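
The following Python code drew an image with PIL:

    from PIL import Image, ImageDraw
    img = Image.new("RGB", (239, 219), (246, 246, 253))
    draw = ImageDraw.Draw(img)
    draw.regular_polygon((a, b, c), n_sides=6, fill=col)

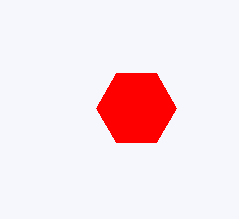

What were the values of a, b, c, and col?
a = 136; b = 108; c = 40; col = 'red'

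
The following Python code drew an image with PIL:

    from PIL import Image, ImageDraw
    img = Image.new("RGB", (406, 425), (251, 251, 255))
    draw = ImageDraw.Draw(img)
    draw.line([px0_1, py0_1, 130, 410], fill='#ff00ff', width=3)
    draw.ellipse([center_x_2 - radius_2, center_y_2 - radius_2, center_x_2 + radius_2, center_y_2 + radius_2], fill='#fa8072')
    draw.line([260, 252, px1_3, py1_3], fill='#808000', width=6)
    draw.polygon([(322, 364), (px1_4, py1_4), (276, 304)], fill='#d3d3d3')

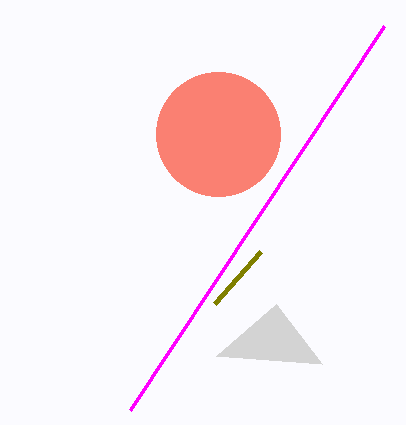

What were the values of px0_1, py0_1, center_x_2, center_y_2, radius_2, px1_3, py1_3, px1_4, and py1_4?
px0_1 = 384, py0_1 = 26, center_x_2 = 218, center_y_2 = 134, radius_2 = 62, px1_3 = 214, py1_3 = 304, px1_4 = 216, py1_4 = 356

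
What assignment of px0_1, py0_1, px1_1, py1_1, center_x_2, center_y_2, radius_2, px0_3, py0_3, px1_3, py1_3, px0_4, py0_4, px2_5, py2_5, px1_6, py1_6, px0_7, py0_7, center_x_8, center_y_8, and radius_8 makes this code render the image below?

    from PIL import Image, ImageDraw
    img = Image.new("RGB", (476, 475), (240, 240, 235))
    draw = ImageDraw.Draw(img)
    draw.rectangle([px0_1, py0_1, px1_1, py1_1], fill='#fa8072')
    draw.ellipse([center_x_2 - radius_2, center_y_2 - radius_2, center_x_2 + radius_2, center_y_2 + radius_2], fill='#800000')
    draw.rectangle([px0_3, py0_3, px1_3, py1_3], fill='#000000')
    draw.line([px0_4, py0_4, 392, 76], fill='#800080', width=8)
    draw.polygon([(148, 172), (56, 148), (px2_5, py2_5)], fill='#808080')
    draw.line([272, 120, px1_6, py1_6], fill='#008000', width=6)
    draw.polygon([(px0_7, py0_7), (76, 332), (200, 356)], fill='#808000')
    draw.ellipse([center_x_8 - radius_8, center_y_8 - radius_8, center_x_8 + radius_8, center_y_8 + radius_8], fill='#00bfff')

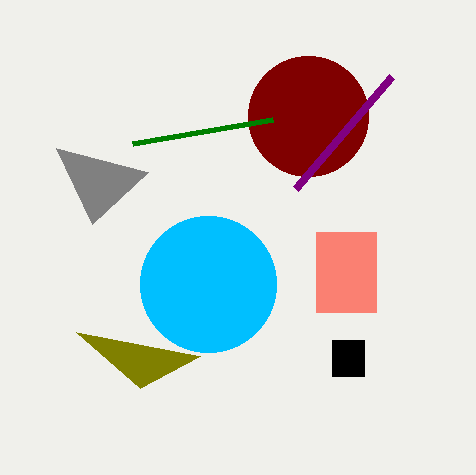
px0_1 = 316
py0_1 = 232
px1_1 = 376
py1_1 = 312
center_x_2 = 308
center_y_2 = 116
radius_2 = 60
px0_3 = 332
py0_3 = 340
px1_3 = 364
py1_3 = 376
px0_4 = 296
py0_4 = 188
px2_5 = 92
py2_5 = 224
px1_6 = 132
py1_6 = 144
px0_7 = 140
py0_7 = 388
center_x_8 = 208
center_y_8 = 284
radius_8 = 68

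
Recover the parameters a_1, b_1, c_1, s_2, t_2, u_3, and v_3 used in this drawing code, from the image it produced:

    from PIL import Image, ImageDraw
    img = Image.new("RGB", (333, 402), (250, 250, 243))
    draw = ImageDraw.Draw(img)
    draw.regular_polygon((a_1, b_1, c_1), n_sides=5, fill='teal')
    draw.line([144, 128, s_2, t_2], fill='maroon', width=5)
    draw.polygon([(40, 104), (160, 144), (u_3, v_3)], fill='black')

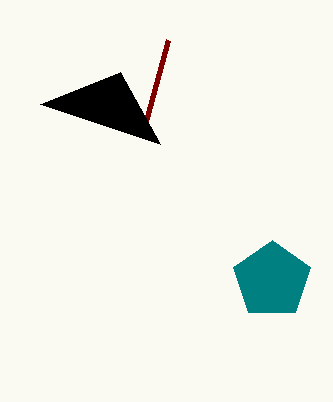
a_1 = 272, b_1 = 280, c_1 = 40, s_2 = 168, t_2 = 40, u_3 = 120, v_3 = 72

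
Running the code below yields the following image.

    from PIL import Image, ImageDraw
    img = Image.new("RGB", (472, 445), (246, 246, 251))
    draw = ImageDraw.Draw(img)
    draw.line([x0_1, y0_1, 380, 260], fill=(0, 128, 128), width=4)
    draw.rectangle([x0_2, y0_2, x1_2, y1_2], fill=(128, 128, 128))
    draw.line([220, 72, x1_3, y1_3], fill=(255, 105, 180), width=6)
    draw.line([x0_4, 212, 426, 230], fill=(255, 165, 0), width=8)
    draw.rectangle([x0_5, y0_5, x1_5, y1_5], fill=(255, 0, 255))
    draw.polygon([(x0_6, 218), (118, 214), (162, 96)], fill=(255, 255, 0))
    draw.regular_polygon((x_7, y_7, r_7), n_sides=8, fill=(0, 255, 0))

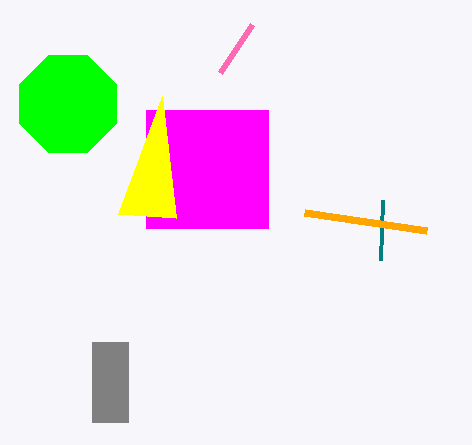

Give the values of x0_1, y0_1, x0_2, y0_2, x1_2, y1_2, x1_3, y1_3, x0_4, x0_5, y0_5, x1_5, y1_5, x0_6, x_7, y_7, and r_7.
x0_1 = 382, y0_1 = 200, x0_2 = 92, y0_2 = 342, x1_2 = 128, y1_2 = 422, x1_3 = 252, y1_3 = 24, x0_4 = 304, x0_5 = 146, y0_5 = 110, x1_5 = 268, y1_5 = 228, x0_6 = 176, x_7 = 68, y_7 = 104, r_7 = 52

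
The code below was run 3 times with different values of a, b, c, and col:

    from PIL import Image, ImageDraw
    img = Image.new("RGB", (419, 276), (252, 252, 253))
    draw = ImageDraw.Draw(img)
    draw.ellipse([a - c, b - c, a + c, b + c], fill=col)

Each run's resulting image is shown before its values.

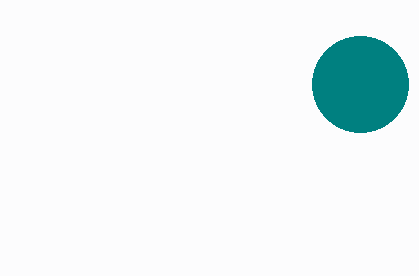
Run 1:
a = 360; b = 84; c = 48; col = 'teal'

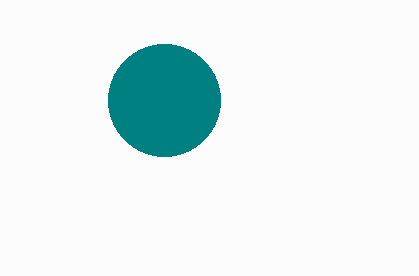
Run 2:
a = 164
b = 100
c = 56
col = 'teal'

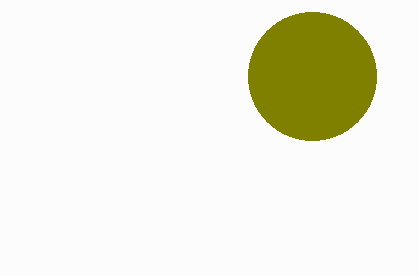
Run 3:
a = 312; b = 76; c = 64; col = 'olive'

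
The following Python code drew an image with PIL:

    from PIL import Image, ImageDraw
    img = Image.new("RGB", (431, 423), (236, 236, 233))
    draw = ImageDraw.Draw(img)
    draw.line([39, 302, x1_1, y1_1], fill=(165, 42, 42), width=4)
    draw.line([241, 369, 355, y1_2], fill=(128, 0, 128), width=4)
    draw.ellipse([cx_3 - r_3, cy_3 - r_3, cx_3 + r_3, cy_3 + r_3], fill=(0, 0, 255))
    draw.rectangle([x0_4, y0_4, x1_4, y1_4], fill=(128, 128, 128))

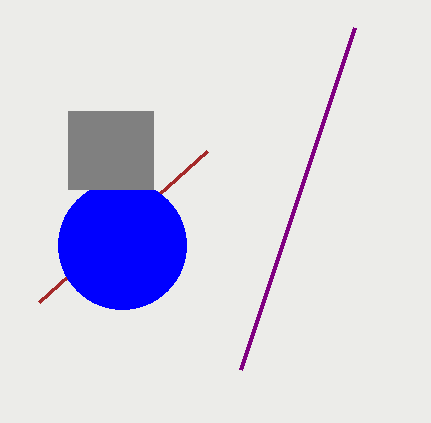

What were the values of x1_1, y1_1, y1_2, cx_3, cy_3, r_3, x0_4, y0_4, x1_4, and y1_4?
x1_1 = 207; y1_1 = 151; y1_2 = 27; cx_3 = 122; cy_3 = 245; r_3 = 64; x0_4 = 68; y0_4 = 111; x1_4 = 153; y1_4 = 189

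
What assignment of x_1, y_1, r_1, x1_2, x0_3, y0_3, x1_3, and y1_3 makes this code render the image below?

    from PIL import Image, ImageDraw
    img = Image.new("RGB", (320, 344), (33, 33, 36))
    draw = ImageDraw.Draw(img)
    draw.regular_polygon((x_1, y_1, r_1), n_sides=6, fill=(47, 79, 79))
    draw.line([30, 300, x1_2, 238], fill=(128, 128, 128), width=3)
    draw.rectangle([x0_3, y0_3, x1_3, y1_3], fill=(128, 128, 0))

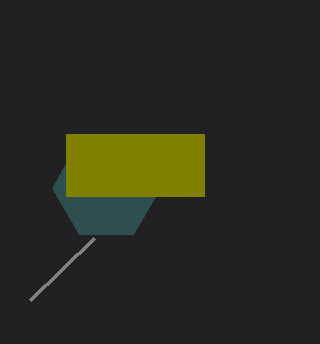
x_1 = 106; y_1 = 188; r_1 = 54; x1_2 = 94; x0_3 = 66; y0_3 = 134; x1_3 = 204; y1_3 = 196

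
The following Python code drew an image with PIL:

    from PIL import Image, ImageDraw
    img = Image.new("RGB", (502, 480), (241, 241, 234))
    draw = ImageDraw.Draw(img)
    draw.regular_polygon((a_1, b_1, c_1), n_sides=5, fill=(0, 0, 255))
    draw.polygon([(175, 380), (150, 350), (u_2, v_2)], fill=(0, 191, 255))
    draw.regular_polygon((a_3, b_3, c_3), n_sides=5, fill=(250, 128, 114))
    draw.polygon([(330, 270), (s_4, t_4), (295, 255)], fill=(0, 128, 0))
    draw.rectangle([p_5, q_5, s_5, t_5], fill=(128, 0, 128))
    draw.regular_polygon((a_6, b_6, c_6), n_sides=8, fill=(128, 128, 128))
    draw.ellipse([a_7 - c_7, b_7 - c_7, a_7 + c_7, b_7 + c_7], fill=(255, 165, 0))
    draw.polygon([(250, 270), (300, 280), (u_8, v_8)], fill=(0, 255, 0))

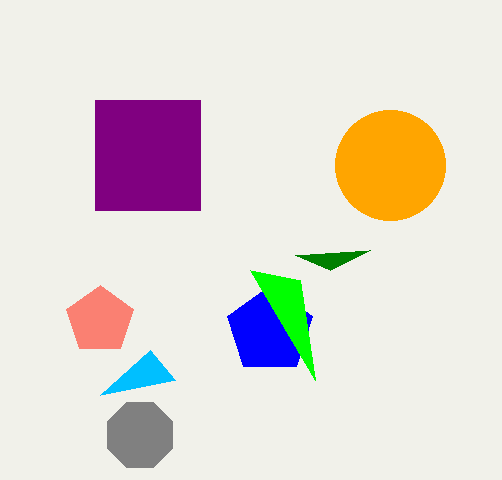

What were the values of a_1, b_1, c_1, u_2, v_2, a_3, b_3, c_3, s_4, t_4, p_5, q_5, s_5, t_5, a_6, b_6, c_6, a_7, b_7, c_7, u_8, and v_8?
a_1 = 270, b_1 = 330, c_1 = 45, u_2 = 100, v_2 = 395, a_3 = 100, b_3 = 320, c_3 = 35, s_4 = 370, t_4 = 250, p_5 = 95, q_5 = 100, s_5 = 200, t_5 = 210, a_6 = 140, b_6 = 435, c_6 = 35, a_7 = 390, b_7 = 165, c_7 = 55, u_8 = 315, v_8 = 380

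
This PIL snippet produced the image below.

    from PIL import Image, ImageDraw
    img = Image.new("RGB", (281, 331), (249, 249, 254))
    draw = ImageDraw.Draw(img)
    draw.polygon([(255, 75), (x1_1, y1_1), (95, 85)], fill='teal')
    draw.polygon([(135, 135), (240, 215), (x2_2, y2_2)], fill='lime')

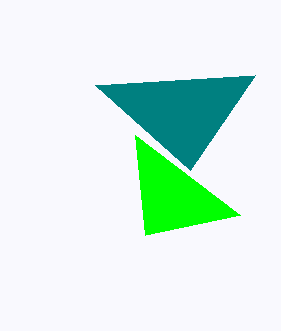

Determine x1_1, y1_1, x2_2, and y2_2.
x1_1 = 190
y1_1 = 170
x2_2 = 145
y2_2 = 235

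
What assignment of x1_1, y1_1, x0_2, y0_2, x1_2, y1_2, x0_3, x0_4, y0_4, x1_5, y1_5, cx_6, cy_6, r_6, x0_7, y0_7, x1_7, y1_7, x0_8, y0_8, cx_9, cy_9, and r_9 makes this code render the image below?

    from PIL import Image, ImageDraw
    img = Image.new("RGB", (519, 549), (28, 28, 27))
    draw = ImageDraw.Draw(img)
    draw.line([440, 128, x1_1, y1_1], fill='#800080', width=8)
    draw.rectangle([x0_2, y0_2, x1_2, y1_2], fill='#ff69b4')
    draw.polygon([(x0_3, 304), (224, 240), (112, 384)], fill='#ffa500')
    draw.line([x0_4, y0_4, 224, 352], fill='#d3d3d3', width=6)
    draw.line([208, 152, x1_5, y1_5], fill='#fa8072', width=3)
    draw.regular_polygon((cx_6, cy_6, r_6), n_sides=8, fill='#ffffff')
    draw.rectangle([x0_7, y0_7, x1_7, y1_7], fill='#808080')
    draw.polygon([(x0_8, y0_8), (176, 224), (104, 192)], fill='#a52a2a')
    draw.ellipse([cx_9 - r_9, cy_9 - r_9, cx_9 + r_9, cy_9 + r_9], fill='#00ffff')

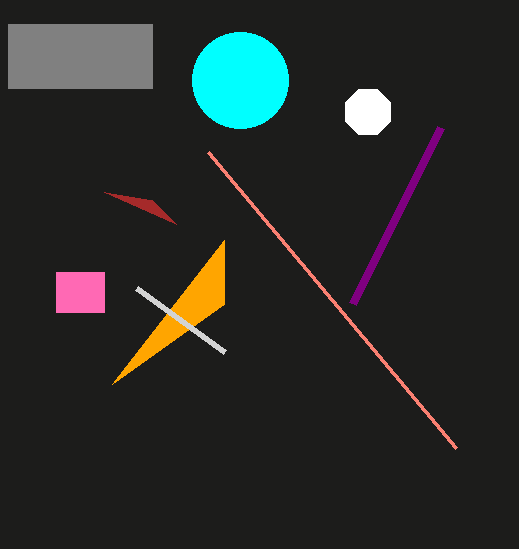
x1_1 = 352
y1_1 = 304
x0_2 = 56
y0_2 = 272
x1_2 = 104
y1_2 = 312
x0_3 = 224
x0_4 = 136
y0_4 = 288
x1_5 = 456
y1_5 = 448
cx_6 = 368
cy_6 = 112
r_6 = 24
x0_7 = 8
y0_7 = 24
x1_7 = 152
y1_7 = 88
x0_8 = 152
y0_8 = 200
cx_9 = 240
cy_9 = 80
r_9 = 48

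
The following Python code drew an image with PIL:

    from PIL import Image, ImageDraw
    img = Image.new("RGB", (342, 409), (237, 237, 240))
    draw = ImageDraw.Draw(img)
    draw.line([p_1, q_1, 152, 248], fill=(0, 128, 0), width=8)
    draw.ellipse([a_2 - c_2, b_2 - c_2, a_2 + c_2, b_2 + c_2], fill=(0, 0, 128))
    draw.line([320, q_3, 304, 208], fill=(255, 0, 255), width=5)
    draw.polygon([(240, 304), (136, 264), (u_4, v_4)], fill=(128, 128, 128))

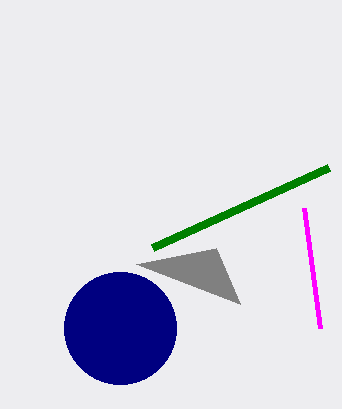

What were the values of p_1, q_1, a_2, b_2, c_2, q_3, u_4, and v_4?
p_1 = 328; q_1 = 168; a_2 = 120; b_2 = 328; c_2 = 56; q_3 = 328; u_4 = 216; v_4 = 248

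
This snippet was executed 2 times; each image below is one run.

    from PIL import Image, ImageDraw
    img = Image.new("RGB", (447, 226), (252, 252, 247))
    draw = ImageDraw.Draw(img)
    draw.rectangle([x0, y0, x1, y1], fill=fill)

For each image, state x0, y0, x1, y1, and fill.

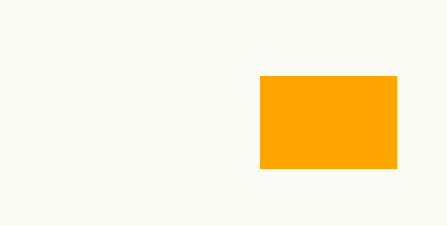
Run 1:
x0 = 260, y0 = 76, x1 = 396, y1 = 168, fill = 'orange'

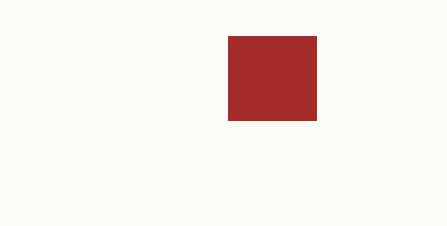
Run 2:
x0 = 228; y0 = 36; x1 = 316; y1 = 120; fill = 'brown'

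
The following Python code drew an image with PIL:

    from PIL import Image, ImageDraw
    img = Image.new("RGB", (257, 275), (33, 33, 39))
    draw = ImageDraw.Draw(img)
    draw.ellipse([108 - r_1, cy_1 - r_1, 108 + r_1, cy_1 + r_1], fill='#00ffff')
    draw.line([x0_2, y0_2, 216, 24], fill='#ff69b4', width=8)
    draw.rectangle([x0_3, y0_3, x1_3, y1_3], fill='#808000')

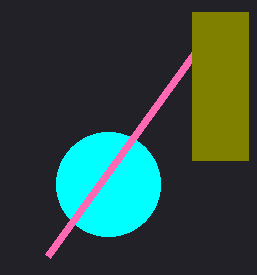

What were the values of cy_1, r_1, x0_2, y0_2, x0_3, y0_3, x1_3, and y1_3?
cy_1 = 184, r_1 = 52, x0_2 = 48, y0_2 = 256, x0_3 = 192, y0_3 = 12, x1_3 = 248, y1_3 = 160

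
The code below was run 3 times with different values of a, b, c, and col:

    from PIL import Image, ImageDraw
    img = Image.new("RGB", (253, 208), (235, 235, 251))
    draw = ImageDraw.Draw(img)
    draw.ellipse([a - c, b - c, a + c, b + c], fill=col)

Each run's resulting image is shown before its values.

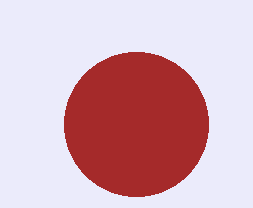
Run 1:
a = 136
b = 124
c = 72
col = 'brown'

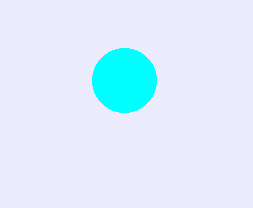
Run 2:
a = 124, b = 80, c = 32, col = 'cyan'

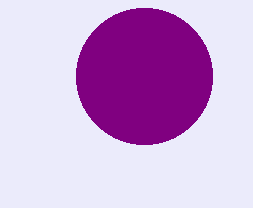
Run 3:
a = 144, b = 76, c = 68, col = 'purple'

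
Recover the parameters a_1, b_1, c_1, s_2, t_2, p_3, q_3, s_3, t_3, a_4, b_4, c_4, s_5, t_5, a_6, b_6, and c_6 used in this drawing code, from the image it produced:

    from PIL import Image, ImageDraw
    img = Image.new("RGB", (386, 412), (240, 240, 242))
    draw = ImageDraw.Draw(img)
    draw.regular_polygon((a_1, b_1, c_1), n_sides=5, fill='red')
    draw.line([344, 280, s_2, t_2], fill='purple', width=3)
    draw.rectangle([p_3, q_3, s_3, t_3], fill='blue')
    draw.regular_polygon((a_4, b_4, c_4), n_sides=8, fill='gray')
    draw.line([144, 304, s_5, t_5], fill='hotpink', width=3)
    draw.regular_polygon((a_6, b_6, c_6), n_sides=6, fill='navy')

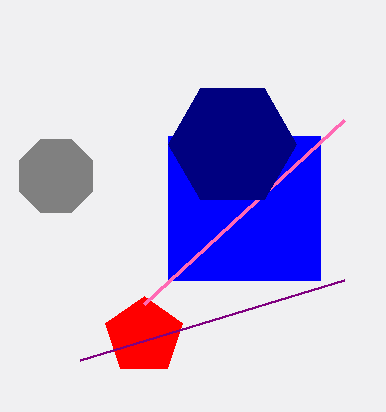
a_1 = 144, b_1 = 336, c_1 = 40, s_2 = 80, t_2 = 360, p_3 = 168, q_3 = 136, s_3 = 320, t_3 = 280, a_4 = 56, b_4 = 176, c_4 = 40, s_5 = 344, t_5 = 120, a_6 = 232, b_6 = 144, c_6 = 64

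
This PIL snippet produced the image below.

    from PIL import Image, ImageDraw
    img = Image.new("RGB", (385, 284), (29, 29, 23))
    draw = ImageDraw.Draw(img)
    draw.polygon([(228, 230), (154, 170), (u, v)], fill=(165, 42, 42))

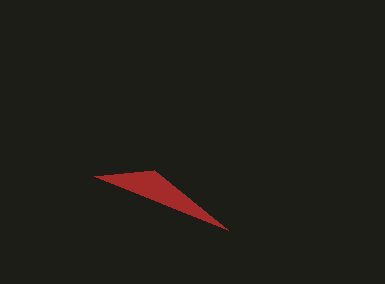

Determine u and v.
u = 94
v = 176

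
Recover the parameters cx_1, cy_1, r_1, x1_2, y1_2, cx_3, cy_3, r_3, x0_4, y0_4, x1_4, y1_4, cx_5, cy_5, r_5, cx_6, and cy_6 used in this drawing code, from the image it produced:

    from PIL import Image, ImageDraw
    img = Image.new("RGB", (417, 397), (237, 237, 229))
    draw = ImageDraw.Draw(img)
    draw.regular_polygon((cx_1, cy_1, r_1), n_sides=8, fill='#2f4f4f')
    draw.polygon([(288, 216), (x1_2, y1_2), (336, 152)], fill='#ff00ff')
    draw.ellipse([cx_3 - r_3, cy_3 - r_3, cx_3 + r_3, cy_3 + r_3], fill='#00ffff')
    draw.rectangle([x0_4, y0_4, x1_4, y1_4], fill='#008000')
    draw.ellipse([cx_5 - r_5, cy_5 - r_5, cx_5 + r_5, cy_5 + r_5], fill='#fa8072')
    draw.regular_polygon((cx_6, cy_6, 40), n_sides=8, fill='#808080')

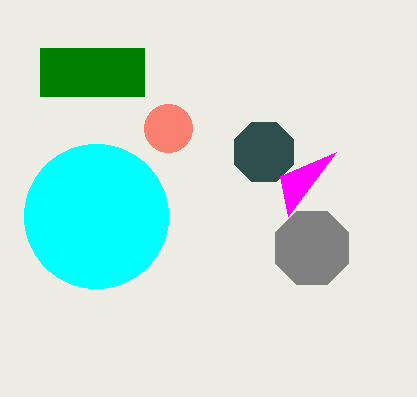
cx_1 = 264, cy_1 = 152, r_1 = 32, x1_2 = 280, y1_2 = 176, cx_3 = 96, cy_3 = 216, r_3 = 72, x0_4 = 40, y0_4 = 48, x1_4 = 144, y1_4 = 96, cx_5 = 168, cy_5 = 128, r_5 = 24, cx_6 = 312, cy_6 = 248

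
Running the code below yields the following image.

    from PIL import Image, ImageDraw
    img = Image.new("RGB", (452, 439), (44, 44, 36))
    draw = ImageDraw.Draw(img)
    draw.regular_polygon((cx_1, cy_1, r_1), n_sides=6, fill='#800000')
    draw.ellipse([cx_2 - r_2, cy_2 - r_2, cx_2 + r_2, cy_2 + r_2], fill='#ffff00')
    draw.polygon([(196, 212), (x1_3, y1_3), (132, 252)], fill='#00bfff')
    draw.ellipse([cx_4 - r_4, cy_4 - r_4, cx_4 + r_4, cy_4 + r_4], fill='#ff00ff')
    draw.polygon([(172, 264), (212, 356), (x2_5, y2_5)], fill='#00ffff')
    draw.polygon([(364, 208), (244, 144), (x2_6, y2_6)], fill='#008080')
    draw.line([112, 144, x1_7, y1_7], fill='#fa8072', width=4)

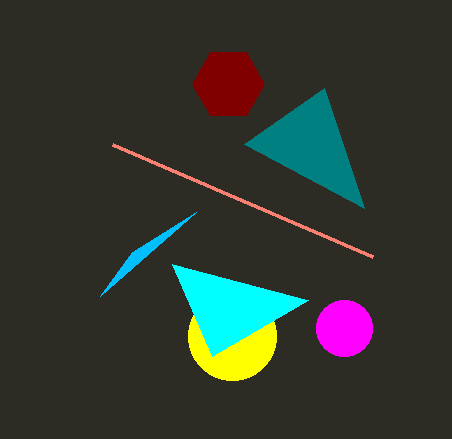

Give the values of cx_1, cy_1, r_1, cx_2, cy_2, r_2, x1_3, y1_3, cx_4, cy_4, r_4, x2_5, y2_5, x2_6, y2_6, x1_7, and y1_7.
cx_1 = 228, cy_1 = 84, r_1 = 36, cx_2 = 232, cy_2 = 336, r_2 = 44, x1_3 = 100, y1_3 = 296, cx_4 = 344, cy_4 = 328, r_4 = 28, x2_5 = 308, y2_5 = 300, x2_6 = 324, y2_6 = 88, x1_7 = 372, y1_7 = 256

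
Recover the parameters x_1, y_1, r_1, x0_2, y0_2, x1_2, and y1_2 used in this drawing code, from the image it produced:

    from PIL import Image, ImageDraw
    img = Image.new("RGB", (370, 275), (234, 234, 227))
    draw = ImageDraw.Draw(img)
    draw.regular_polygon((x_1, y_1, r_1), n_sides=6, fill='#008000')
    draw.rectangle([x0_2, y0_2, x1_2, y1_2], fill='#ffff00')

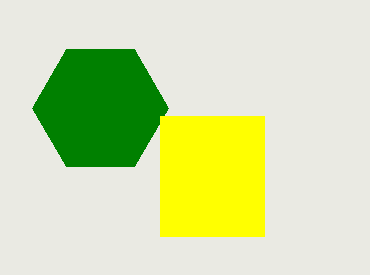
x_1 = 100
y_1 = 108
r_1 = 68
x0_2 = 160
y0_2 = 116
x1_2 = 264
y1_2 = 236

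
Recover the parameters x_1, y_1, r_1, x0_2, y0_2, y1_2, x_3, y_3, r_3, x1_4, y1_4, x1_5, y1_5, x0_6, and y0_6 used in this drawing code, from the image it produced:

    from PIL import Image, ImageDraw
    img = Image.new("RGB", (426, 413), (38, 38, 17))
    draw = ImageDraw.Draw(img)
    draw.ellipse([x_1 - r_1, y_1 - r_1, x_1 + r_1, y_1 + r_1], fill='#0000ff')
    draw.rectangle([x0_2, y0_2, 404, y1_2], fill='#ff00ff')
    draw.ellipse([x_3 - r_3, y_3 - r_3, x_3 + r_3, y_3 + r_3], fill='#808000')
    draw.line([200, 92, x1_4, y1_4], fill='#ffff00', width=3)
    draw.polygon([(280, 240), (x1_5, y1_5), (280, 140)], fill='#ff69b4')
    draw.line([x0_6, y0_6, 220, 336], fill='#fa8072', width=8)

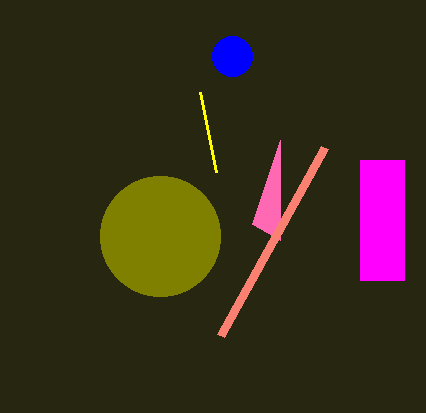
x_1 = 232
y_1 = 56
r_1 = 20
x0_2 = 360
y0_2 = 160
y1_2 = 280
x_3 = 160
y_3 = 236
r_3 = 60
x1_4 = 216
y1_4 = 172
x1_5 = 252
y1_5 = 224
x0_6 = 324
y0_6 = 148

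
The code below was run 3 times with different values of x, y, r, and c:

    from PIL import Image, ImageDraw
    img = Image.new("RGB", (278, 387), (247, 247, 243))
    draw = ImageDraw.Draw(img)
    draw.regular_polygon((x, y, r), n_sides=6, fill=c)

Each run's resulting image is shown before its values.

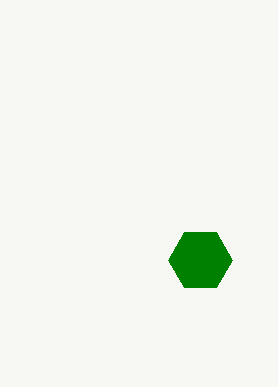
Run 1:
x = 200
y = 260
r = 32
c = 'green'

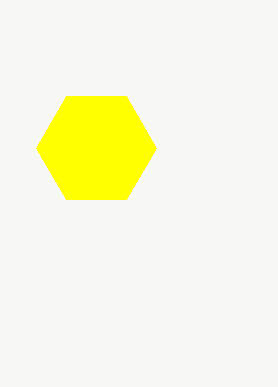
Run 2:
x = 96; y = 148; r = 60; c = 'yellow'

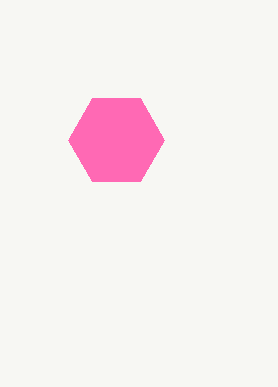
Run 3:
x = 116, y = 140, r = 48, c = 'hotpink'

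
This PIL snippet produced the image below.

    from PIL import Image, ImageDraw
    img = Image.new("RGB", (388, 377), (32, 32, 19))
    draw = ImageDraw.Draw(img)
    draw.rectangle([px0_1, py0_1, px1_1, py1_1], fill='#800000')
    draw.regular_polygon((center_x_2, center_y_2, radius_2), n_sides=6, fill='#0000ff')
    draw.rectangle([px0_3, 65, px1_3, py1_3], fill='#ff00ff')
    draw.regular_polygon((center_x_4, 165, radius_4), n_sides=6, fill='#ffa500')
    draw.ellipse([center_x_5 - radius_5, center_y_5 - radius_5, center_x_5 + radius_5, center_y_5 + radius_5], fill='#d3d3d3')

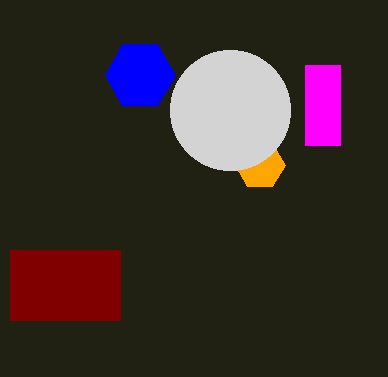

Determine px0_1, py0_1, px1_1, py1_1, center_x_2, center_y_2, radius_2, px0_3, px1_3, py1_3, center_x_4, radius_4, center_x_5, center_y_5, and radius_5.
px0_1 = 10, py0_1 = 250, px1_1 = 120, py1_1 = 320, center_x_2 = 140, center_y_2 = 75, radius_2 = 35, px0_3 = 305, px1_3 = 340, py1_3 = 145, center_x_4 = 260, radius_4 = 25, center_x_5 = 230, center_y_5 = 110, radius_5 = 60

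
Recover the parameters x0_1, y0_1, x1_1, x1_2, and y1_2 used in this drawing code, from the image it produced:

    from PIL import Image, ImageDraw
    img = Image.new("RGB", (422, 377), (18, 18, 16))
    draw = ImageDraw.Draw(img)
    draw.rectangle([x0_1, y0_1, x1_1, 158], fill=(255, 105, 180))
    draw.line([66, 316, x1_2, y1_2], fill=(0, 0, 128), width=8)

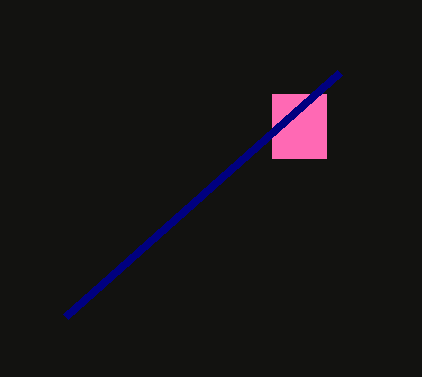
x0_1 = 272, y0_1 = 94, x1_1 = 326, x1_2 = 340, y1_2 = 72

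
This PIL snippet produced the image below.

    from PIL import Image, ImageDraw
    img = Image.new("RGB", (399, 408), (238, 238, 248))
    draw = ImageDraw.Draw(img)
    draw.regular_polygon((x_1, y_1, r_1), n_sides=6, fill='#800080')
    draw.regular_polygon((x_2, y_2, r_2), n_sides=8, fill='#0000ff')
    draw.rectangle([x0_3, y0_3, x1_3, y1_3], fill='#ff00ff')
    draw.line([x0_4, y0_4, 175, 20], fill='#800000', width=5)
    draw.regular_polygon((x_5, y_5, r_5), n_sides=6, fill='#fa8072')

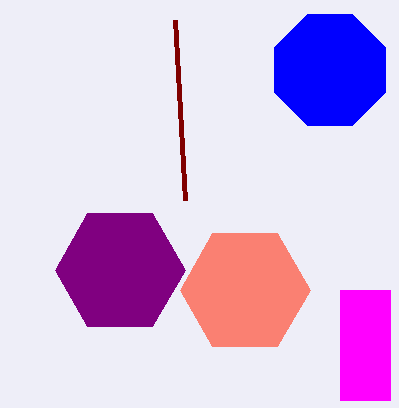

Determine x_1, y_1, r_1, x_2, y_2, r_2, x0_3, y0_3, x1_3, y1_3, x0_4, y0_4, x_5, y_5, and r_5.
x_1 = 120
y_1 = 270
r_1 = 65
x_2 = 330
y_2 = 70
r_2 = 60
x0_3 = 340
y0_3 = 290
x1_3 = 390
y1_3 = 400
x0_4 = 185
y0_4 = 200
x_5 = 245
y_5 = 290
r_5 = 65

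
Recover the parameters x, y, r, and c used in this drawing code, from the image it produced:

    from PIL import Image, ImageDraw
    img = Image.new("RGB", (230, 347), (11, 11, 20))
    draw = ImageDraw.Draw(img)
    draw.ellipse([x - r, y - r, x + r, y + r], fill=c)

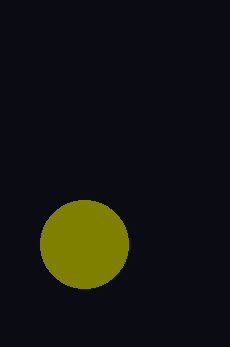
x = 84, y = 244, r = 44, c = 'olive'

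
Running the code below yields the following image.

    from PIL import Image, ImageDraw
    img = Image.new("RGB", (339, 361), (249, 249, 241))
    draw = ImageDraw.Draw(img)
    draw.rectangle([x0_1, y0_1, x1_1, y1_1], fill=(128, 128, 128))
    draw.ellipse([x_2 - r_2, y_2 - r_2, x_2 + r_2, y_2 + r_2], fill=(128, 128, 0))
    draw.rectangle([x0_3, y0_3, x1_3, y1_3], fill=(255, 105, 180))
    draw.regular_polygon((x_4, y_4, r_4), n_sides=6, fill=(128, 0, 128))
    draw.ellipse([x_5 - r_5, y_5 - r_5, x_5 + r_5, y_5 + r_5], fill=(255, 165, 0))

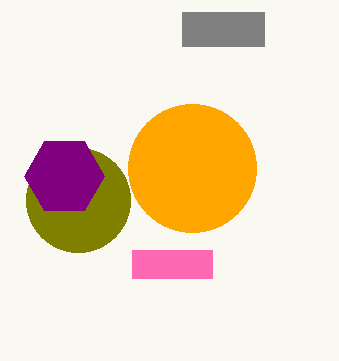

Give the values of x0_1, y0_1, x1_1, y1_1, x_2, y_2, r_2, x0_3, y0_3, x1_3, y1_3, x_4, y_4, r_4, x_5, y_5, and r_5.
x0_1 = 182; y0_1 = 12; x1_1 = 264; y1_1 = 46; x_2 = 78; y_2 = 200; r_2 = 52; x0_3 = 132; y0_3 = 250; x1_3 = 212; y1_3 = 278; x_4 = 64; y_4 = 176; r_4 = 40; x_5 = 192; y_5 = 168; r_5 = 64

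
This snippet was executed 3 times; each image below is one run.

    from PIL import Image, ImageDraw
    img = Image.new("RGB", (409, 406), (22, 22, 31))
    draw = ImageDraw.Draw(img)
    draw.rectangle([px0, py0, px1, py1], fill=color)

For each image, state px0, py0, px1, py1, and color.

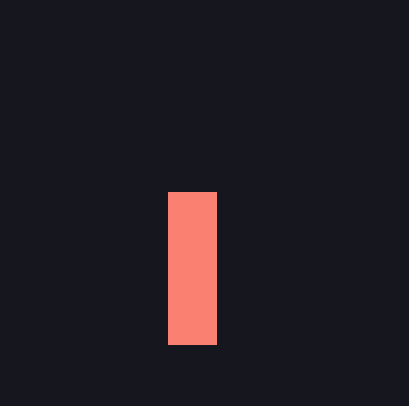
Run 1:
px0 = 168; py0 = 192; px1 = 216; py1 = 344; color = 'salmon'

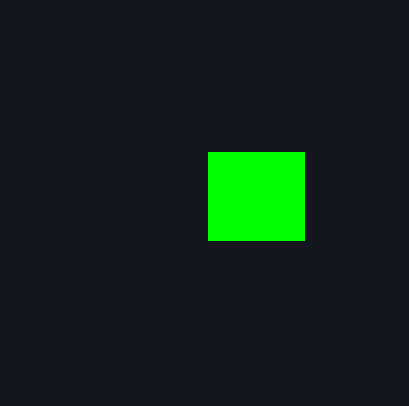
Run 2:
px0 = 208; py0 = 152; px1 = 304; py1 = 240; color = 'lime'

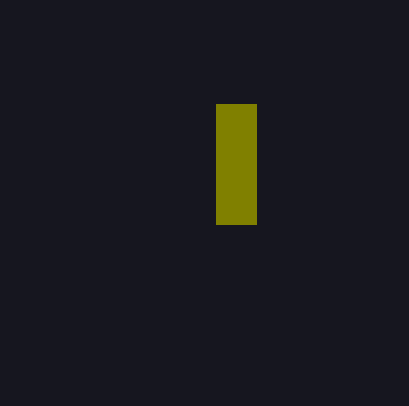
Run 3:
px0 = 216
py0 = 104
px1 = 256
py1 = 224
color = 'olive'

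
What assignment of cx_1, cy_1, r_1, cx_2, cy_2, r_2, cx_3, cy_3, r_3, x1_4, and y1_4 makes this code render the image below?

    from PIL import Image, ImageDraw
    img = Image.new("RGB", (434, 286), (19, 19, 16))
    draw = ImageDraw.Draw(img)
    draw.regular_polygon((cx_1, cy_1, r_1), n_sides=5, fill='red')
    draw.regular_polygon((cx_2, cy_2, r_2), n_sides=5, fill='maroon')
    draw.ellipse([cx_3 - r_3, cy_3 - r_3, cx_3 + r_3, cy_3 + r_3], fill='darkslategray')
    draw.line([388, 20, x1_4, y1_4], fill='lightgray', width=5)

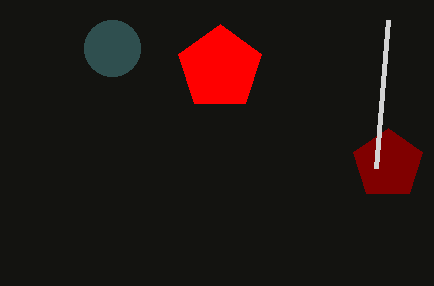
cx_1 = 220, cy_1 = 68, r_1 = 44, cx_2 = 388, cy_2 = 164, r_2 = 36, cx_3 = 112, cy_3 = 48, r_3 = 28, x1_4 = 376, y1_4 = 168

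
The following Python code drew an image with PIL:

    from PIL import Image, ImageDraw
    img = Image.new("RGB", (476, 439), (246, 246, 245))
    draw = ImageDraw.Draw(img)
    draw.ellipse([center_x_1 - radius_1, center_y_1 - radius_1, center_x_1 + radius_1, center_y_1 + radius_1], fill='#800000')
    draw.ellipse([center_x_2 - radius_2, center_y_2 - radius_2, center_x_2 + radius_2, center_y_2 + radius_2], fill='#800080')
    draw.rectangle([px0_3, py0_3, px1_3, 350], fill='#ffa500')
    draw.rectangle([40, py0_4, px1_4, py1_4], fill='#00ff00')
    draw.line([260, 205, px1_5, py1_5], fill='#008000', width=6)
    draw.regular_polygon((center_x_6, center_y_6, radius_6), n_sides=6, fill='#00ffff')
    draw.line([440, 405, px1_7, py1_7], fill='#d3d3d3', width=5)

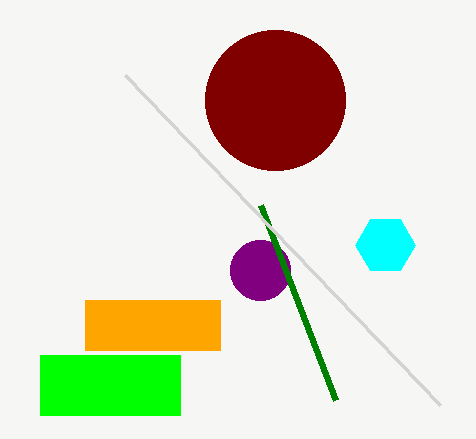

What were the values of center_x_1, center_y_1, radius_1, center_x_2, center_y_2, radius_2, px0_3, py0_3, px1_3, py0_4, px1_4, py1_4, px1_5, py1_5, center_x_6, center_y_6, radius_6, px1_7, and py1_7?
center_x_1 = 275, center_y_1 = 100, radius_1 = 70, center_x_2 = 260, center_y_2 = 270, radius_2 = 30, px0_3 = 85, py0_3 = 300, px1_3 = 220, py0_4 = 355, px1_4 = 180, py1_4 = 415, px1_5 = 335, py1_5 = 400, center_x_6 = 385, center_y_6 = 245, radius_6 = 30, px1_7 = 125, py1_7 = 75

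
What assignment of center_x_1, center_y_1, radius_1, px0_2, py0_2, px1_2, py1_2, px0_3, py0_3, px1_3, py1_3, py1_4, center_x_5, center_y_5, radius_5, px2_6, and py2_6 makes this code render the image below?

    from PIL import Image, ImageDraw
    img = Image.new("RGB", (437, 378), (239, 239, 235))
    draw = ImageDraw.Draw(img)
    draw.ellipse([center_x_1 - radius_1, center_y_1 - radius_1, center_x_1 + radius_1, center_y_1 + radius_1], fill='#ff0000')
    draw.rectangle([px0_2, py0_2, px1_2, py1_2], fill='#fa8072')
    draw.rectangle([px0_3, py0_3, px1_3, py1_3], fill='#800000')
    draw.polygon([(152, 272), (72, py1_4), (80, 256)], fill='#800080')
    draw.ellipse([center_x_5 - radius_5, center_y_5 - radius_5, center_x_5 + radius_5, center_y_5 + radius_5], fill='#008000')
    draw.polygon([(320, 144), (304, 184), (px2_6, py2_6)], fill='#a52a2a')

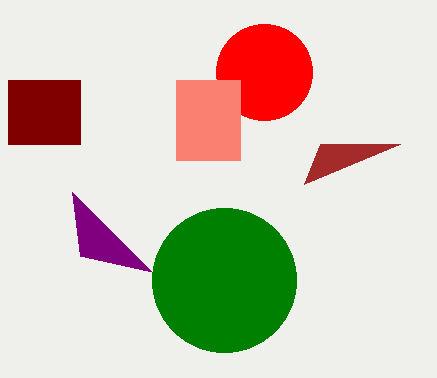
center_x_1 = 264; center_y_1 = 72; radius_1 = 48; px0_2 = 176; py0_2 = 80; px1_2 = 240; py1_2 = 160; px0_3 = 8; py0_3 = 80; px1_3 = 80; py1_3 = 144; py1_4 = 192; center_x_5 = 224; center_y_5 = 280; radius_5 = 72; px2_6 = 400; py2_6 = 144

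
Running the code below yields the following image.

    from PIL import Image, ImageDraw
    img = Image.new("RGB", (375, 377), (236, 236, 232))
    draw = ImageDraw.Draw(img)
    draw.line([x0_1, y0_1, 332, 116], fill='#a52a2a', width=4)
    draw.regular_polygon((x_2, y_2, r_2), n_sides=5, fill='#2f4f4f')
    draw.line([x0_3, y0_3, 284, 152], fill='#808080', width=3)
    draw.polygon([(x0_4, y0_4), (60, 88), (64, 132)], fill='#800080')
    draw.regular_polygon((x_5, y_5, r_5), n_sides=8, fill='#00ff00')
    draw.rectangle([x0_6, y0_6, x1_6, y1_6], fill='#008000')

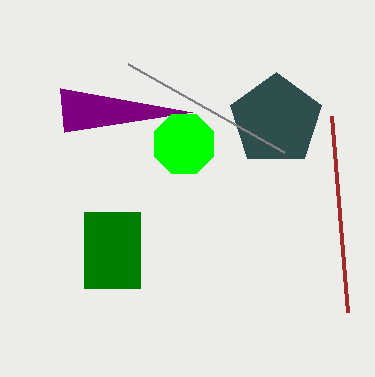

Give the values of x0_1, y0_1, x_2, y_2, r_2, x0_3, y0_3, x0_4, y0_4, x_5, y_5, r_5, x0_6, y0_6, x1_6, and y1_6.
x0_1 = 348; y0_1 = 312; x_2 = 276; y_2 = 120; r_2 = 48; x0_3 = 128; y0_3 = 64; x0_4 = 192; y0_4 = 112; x_5 = 184; y_5 = 144; r_5 = 32; x0_6 = 84; y0_6 = 212; x1_6 = 140; y1_6 = 288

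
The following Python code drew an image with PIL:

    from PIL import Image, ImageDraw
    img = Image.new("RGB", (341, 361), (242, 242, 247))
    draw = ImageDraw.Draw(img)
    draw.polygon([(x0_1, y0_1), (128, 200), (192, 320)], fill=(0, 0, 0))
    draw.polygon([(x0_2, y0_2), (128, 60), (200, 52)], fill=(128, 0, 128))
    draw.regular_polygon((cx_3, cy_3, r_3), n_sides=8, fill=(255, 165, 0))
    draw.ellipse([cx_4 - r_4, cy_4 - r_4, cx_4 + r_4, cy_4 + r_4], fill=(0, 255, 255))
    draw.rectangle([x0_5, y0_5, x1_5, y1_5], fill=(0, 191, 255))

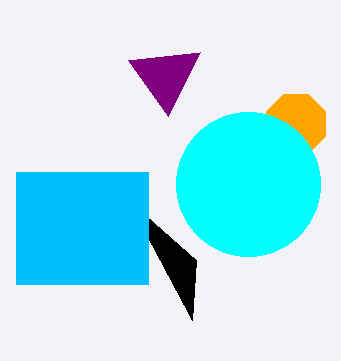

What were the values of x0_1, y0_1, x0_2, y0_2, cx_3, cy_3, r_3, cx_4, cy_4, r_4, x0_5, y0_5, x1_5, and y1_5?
x0_1 = 196, y0_1 = 260, x0_2 = 168, y0_2 = 116, cx_3 = 296, cy_3 = 124, r_3 = 32, cx_4 = 248, cy_4 = 184, r_4 = 72, x0_5 = 16, y0_5 = 172, x1_5 = 148, y1_5 = 284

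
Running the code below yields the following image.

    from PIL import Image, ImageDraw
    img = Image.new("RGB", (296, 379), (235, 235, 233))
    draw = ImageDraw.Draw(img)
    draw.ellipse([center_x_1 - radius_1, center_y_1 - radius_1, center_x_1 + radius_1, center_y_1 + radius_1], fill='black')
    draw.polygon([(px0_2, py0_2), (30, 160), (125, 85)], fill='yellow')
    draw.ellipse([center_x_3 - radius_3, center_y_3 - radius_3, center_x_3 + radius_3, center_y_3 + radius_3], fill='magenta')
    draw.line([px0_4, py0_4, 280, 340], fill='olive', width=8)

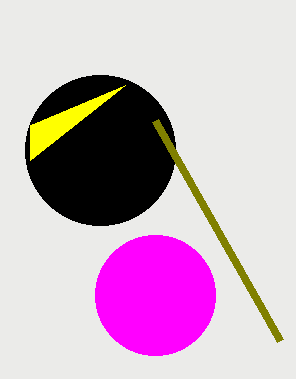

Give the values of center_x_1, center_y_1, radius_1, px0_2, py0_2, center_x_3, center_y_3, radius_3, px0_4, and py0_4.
center_x_1 = 100; center_y_1 = 150; radius_1 = 75; px0_2 = 30; py0_2 = 125; center_x_3 = 155; center_y_3 = 295; radius_3 = 60; px0_4 = 155; py0_4 = 120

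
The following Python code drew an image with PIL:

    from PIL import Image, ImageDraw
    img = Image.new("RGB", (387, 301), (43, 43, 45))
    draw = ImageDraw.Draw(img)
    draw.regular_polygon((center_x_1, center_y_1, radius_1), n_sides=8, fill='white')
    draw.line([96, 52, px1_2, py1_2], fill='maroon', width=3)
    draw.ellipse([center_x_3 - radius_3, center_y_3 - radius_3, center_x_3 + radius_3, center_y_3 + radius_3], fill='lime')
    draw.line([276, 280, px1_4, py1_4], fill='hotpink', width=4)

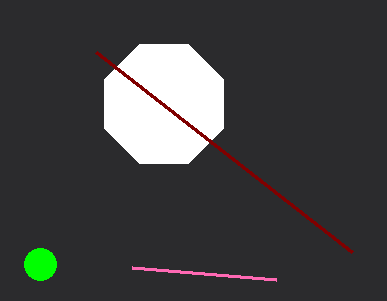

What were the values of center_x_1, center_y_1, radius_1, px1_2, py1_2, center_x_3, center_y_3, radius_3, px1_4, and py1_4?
center_x_1 = 164
center_y_1 = 104
radius_1 = 64
px1_2 = 352
py1_2 = 252
center_x_3 = 40
center_y_3 = 264
radius_3 = 16
px1_4 = 132
py1_4 = 268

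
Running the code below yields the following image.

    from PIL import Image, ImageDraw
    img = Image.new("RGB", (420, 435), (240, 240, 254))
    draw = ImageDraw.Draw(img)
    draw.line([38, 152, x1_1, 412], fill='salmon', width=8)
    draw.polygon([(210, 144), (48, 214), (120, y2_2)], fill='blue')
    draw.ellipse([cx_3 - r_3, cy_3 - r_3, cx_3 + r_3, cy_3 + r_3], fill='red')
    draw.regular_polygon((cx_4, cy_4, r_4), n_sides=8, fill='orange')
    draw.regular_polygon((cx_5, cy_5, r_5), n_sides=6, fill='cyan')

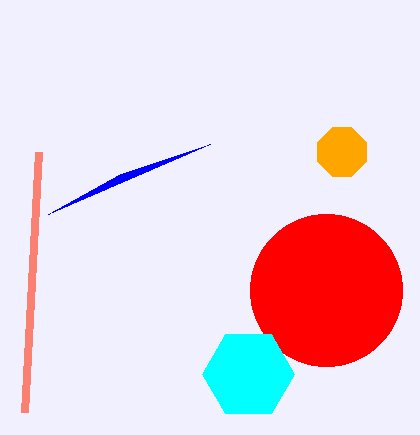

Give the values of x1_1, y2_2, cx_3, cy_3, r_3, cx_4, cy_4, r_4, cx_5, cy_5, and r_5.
x1_1 = 24
y2_2 = 174
cx_3 = 326
cy_3 = 290
r_3 = 76
cx_4 = 342
cy_4 = 152
r_4 = 26
cx_5 = 248
cy_5 = 374
r_5 = 46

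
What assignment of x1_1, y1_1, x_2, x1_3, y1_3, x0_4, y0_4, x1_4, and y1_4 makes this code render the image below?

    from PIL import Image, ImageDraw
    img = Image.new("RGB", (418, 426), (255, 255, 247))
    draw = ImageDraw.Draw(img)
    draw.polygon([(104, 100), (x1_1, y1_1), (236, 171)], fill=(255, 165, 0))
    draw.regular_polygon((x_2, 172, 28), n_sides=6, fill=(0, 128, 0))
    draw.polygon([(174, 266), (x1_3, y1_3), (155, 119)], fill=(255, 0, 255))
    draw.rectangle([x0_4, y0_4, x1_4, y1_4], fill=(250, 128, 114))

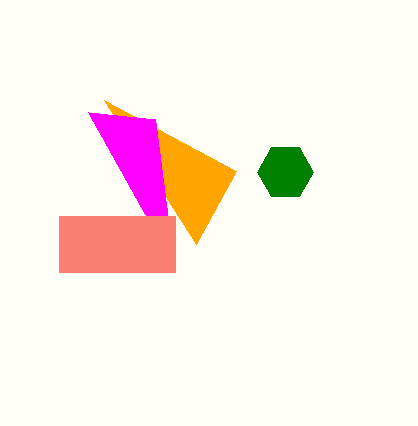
x1_1 = 196
y1_1 = 244
x_2 = 285
x1_3 = 88
y1_3 = 112
x0_4 = 59
y0_4 = 216
x1_4 = 175
y1_4 = 272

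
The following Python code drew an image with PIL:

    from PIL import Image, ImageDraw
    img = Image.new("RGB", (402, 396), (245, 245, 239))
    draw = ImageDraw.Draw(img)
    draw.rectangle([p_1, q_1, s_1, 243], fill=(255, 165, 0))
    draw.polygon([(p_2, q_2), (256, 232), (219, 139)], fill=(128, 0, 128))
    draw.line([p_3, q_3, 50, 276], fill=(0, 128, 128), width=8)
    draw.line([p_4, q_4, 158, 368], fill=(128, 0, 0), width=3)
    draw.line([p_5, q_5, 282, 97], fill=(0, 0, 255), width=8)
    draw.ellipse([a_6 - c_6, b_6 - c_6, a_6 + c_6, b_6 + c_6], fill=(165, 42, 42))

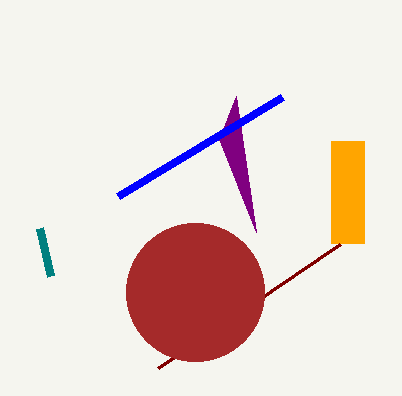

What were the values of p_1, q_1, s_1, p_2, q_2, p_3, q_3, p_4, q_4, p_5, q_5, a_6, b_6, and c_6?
p_1 = 331; q_1 = 141; s_1 = 364; p_2 = 236; q_2 = 96; p_3 = 39; q_3 = 228; p_4 = 340; q_4 = 244; p_5 = 118; q_5 = 196; a_6 = 195; b_6 = 292; c_6 = 69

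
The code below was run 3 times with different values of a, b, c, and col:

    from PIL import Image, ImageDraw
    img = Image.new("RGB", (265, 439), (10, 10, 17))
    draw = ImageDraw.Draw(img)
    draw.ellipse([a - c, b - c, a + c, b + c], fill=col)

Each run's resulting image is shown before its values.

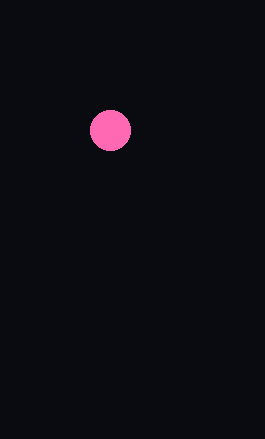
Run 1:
a = 110; b = 130; c = 20; col = 'hotpink'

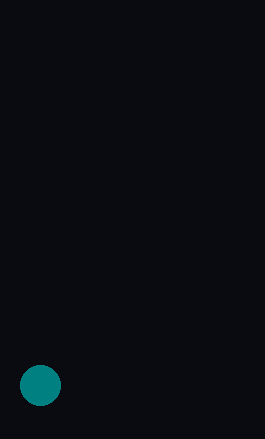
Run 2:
a = 40, b = 385, c = 20, col = 'teal'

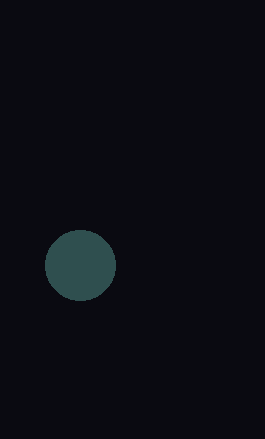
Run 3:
a = 80; b = 265; c = 35; col = 'darkslategray'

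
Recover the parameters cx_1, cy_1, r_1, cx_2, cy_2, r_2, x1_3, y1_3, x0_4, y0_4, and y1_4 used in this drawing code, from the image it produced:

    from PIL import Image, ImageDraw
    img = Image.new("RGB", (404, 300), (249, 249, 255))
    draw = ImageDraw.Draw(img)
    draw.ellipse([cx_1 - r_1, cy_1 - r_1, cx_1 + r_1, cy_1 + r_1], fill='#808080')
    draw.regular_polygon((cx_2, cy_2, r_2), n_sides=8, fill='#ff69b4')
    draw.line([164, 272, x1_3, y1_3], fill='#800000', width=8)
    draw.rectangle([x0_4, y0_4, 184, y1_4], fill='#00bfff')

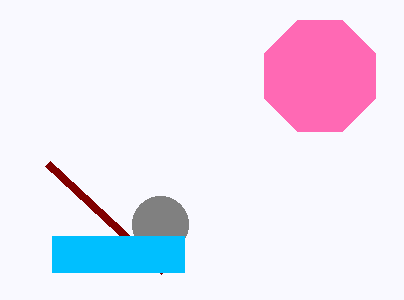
cx_1 = 160; cy_1 = 224; r_1 = 28; cx_2 = 320; cy_2 = 76; r_2 = 60; x1_3 = 48; y1_3 = 164; x0_4 = 52; y0_4 = 236; y1_4 = 272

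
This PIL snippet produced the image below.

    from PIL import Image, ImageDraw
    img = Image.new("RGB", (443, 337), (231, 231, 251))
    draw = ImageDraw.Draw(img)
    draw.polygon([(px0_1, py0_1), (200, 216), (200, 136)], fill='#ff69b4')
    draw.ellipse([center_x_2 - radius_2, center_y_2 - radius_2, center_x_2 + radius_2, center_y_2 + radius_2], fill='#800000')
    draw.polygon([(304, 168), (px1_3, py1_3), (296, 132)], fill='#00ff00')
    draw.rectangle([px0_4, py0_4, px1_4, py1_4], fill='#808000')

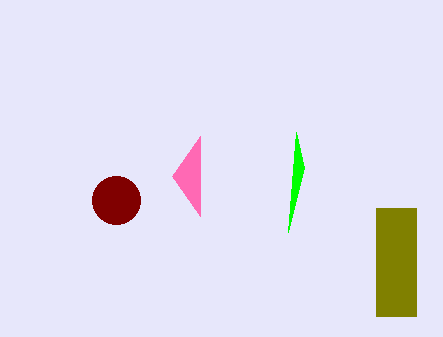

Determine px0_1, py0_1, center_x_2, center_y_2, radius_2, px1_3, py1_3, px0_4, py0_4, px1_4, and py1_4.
px0_1 = 172
py0_1 = 176
center_x_2 = 116
center_y_2 = 200
radius_2 = 24
px1_3 = 288
py1_3 = 232
px0_4 = 376
py0_4 = 208
px1_4 = 416
py1_4 = 316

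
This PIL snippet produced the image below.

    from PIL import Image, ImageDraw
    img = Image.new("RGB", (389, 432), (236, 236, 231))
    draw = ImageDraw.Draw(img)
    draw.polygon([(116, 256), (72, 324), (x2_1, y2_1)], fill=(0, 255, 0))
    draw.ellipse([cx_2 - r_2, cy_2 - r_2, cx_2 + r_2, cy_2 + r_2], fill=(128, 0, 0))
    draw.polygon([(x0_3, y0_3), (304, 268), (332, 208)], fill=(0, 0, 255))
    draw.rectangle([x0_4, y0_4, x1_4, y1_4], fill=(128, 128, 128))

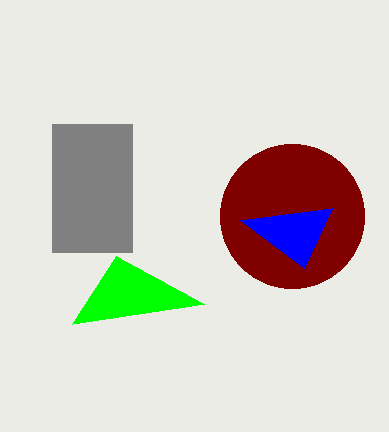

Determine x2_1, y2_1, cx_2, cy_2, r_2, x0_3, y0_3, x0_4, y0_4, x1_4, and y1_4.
x2_1 = 204, y2_1 = 304, cx_2 = 292, cy_2 = 216, r_2 = 72, x0_3 = 240, y0_3 = 220, x0_4 = 52, y0_4 = 124, x1_4 = 132, y1_4 = 252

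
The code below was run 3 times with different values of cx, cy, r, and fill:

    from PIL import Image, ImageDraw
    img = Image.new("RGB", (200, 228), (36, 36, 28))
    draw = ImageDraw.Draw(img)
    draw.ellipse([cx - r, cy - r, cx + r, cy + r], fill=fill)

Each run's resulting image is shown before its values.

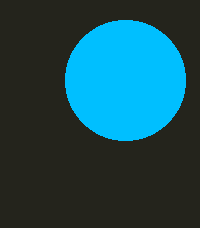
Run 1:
cx = 125
cy = 80
r = 60
fill = 'deepskyblue'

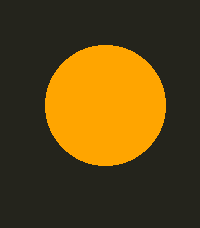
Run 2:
cx = 105
cy = 105
r = 60
fill = 'orange'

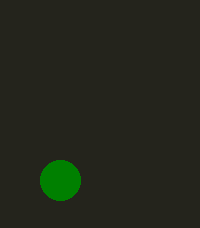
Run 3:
cx = 60
cy = 180
r = 20
fill = 'green'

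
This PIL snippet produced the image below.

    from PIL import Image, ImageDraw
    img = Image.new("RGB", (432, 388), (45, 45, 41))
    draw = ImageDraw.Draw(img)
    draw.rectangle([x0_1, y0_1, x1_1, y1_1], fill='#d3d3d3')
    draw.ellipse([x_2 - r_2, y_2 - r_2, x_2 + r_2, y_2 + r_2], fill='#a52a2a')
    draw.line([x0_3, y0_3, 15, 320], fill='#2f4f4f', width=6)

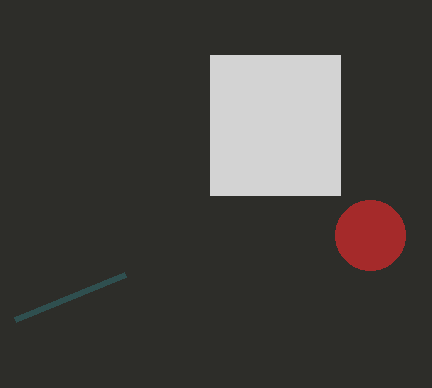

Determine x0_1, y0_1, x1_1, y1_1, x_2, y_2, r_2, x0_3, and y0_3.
x0_1 = 210; y0_1 = 55; x1_1 = 340; y1_1 = 195; x_2 = 370; y_2 = 235; r_2 = 35; x0_3 = 125; y0_3 = 275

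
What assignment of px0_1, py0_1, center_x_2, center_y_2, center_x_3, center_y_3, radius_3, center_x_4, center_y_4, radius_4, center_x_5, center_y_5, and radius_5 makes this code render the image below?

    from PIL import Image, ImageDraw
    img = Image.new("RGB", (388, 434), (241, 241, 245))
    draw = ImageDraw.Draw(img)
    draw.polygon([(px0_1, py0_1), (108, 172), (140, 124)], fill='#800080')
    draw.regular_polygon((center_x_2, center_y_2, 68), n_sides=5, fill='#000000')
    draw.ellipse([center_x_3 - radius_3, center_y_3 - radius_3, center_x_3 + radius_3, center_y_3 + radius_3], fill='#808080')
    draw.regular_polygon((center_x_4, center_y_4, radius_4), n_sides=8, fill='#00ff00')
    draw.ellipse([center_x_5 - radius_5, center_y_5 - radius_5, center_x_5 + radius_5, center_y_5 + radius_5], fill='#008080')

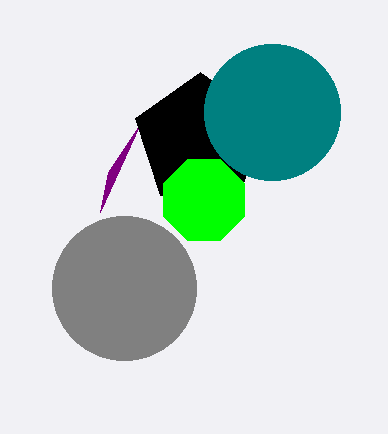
px0_1 = 100
py0_1 = 212
center_x_2 = 200
center_y_2 = 140
center_x_3 = 124
center_y_3 = 288
radius_3 = 72
center_x_4 = 204
center_y_4 = 200
radius_4 = 44
center_x_5 = 272
center_y_5 = 112
radius_5 = 68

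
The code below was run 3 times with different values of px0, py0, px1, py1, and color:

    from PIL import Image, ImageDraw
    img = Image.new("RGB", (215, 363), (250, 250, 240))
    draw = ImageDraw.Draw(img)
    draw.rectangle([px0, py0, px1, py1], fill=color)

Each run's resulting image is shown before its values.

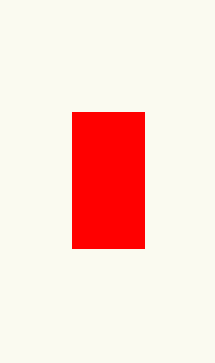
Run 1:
px0 = 72
py0 = 112
px1 = 144
py1 = 248
color = 'red'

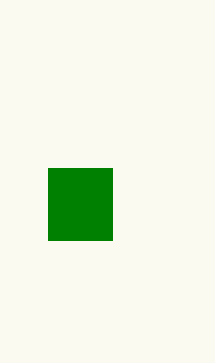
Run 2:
px0 = 48; py0 = 168; px1 = 112; py1 = 240; color = 'green'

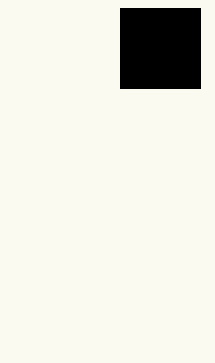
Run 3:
px0 = 120
py0 = 8
px1 = 200
py1 = 88
color = 'black'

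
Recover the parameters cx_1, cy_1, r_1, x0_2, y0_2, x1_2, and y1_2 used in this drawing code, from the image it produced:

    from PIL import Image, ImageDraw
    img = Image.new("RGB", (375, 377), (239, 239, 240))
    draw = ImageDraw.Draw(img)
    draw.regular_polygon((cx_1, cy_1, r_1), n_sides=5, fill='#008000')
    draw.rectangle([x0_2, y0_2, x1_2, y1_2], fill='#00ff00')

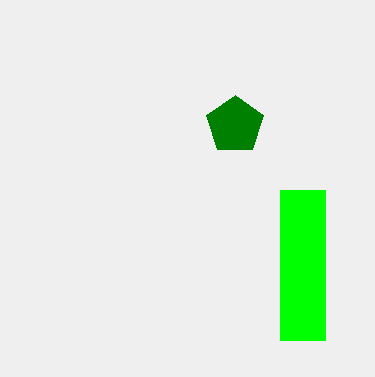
cx_1 = 235, cy_1 = 125, r_1 = 30, x0_2 = 280, y0_2 = 190, x1_2 = 325, y1_2 = 340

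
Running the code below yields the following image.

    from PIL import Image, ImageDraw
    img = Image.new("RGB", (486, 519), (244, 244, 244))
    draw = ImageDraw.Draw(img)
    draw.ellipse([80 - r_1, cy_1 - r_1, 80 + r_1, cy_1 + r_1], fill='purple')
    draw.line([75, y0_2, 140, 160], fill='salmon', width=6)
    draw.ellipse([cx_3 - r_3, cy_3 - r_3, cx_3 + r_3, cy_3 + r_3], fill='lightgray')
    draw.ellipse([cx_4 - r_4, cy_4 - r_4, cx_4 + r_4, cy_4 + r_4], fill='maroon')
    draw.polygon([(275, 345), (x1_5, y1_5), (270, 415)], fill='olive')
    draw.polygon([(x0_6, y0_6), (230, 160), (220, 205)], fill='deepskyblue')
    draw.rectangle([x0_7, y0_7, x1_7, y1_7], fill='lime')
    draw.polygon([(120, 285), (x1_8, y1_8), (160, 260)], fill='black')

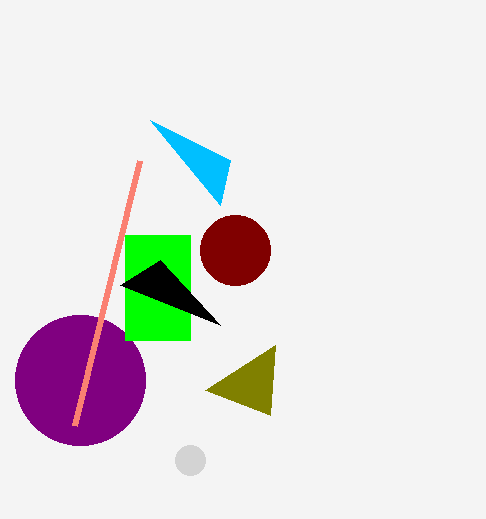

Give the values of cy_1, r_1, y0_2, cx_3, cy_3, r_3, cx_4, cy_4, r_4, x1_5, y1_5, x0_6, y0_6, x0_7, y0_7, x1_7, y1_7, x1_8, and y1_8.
cy_1 = 380; r_1 = 65; y0_2 = 425; cx_3 = 190; cy_3 = 460; r_3 = 15; cx_4 = 235; cy_4 = 250; r_4 = 35; x1_5 = 205; y1_5 = 390; x0_6 = 150; y0_6 = 120; x0_7 = 125; y0_7 = 235; x1_7 = 190; y1_7 = 340; x1_8 = 220; y1_8 = 325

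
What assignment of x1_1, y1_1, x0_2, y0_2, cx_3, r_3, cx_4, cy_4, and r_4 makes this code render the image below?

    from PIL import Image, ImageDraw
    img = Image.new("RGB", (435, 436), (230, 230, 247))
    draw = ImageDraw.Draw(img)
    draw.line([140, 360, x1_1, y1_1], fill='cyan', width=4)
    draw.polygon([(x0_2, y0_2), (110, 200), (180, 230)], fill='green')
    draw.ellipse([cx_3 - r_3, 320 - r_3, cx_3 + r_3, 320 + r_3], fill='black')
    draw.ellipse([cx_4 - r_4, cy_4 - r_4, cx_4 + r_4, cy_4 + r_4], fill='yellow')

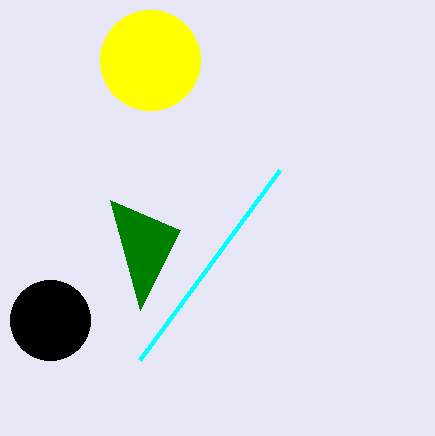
x1_1 = 280, y1_1 = 170, x0_2 = 140, y0_2 = 310, cx_3 = 50, r_3 = 40, cx_4 = 150, cy_4 = 60, r_4 = 50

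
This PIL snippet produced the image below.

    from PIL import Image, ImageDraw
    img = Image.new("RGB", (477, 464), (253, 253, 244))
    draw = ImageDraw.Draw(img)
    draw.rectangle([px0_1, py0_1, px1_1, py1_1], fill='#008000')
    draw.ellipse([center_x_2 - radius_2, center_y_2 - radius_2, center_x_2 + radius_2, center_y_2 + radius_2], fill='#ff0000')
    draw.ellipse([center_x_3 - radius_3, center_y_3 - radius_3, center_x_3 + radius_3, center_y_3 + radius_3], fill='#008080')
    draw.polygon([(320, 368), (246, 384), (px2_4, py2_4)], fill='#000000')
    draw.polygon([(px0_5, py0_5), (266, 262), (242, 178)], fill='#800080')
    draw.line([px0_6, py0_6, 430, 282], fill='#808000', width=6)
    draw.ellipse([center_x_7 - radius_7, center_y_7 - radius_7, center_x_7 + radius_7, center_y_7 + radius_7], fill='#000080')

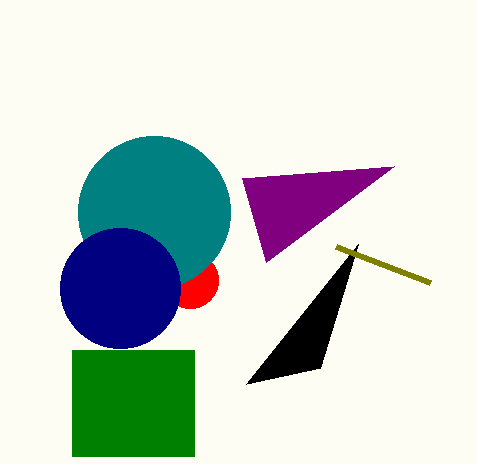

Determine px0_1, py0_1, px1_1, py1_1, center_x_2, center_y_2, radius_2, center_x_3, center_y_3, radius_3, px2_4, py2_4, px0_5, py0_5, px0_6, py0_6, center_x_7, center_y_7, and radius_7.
px0_1 = 72
py0_1 = 350
px1_1 = 194
py1_1 = 456
center_x_2 = 190
center_y_2 = 280
radius_2 = 28
center_x_3 = 154
center_y_3 = 212
radius_3 = 76
px2_4 = 358
py2_4 = 244
px0_5 = 394
py0_5 = 166
px0_6 = 336
py0_6 = 246
center_x_7 = 120
center_y_7 = 288
radius_7 = 60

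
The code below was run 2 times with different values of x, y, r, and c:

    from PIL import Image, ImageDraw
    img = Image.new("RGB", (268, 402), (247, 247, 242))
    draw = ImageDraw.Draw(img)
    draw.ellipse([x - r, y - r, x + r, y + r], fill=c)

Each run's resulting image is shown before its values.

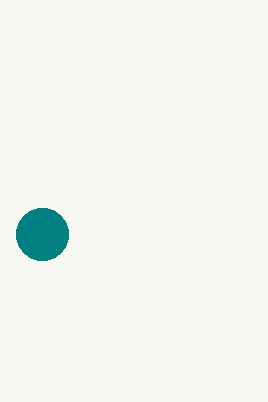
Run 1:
x = 42
y = 234
r = 26
c = 'teal'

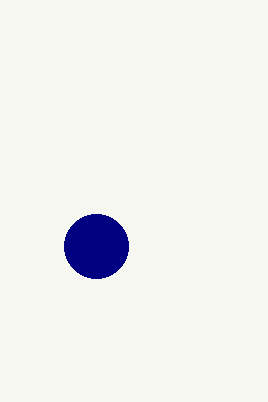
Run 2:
x = 96, y = 246, r = 32, c = 'navy'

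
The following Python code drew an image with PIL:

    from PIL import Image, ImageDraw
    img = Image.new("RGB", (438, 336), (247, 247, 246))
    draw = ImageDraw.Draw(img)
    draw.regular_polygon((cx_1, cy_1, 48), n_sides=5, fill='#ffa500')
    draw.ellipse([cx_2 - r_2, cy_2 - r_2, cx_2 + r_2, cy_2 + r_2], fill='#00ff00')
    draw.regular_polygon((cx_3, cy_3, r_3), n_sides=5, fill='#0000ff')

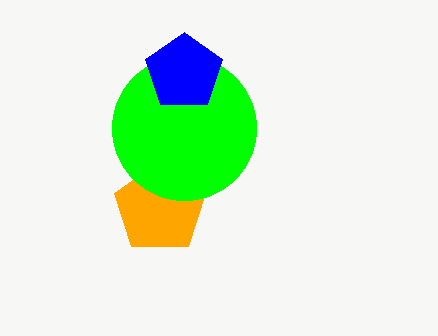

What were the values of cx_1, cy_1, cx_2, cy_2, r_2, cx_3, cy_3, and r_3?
cx_1 = 160; cy_1 = 208; cx_2 = 184; cy_2 = 128; r_2 = 72; cx_3 = 184; cy_3 = 72; r_3 = 40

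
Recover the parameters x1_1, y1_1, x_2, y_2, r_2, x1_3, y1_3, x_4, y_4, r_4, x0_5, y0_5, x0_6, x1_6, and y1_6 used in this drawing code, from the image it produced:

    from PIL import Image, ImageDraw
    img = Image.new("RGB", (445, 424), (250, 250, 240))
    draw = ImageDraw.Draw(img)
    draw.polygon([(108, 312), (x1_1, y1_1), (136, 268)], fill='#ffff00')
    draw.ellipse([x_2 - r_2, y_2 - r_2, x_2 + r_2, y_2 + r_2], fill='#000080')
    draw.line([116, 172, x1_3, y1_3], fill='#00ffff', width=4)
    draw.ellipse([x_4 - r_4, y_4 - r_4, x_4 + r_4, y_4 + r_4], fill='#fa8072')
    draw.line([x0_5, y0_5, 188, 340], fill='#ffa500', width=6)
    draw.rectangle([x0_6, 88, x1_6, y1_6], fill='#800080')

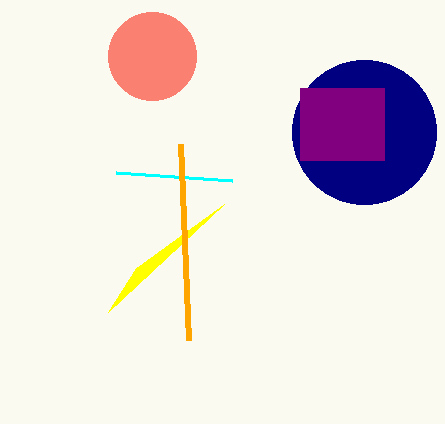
x1_1 = 224, y1_1 = 204, x_2 = 364, y_2 = 132, r_2 = 72, x1_3 = 232, y1_3 = 180, x_4 = 152, y_4 = 56, r_4 = 44, x0_5 = 180, y0_5 = 144, x0_6 = 300, x1_6 = 384, y1_6 = 160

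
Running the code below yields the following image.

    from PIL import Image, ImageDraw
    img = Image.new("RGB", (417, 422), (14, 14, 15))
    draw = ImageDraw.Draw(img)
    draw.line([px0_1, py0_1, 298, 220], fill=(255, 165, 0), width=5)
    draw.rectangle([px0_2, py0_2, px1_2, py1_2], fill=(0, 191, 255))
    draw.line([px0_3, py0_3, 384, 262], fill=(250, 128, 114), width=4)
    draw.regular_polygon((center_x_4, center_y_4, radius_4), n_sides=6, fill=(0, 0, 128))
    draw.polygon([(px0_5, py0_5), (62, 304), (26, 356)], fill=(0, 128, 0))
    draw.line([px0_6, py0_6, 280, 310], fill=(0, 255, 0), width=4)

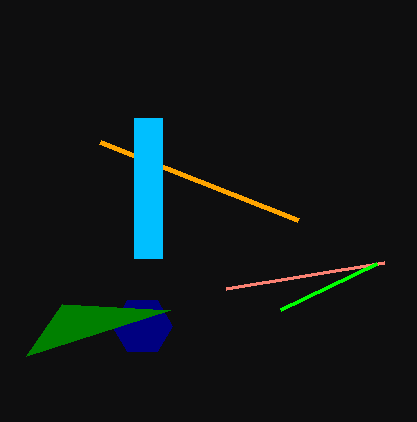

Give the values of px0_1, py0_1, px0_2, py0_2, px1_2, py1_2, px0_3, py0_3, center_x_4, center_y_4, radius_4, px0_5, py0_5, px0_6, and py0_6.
px0_1 = 100; py0_1 = 142; px0_2 = 134; py0_2 = 118; px1_2 = 162; py1_2 = 258; px0_3 = 226; py0_3 = 288; center_x_4 = 142; center_y_4 = 326; radius_4 = 30; px0_5 = 170; py0_5 = 310; px0_6 = 376; py0_6 = 264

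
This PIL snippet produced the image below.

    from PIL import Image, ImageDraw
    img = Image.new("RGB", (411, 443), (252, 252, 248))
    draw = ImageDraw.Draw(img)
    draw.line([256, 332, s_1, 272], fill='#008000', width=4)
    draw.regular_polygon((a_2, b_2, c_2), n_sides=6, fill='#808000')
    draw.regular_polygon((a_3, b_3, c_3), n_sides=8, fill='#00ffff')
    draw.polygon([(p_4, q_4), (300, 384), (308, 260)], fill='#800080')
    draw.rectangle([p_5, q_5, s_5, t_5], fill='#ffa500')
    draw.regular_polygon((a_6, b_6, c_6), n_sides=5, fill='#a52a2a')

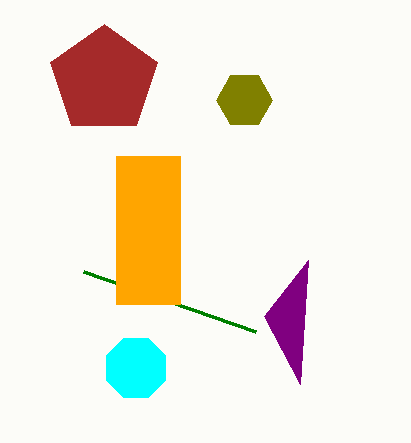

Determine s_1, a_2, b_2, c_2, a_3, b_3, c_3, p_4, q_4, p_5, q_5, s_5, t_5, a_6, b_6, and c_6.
s_1 = 84; a_2 = 244; b_2 = 100; c_2 = 28; a_3 = 136; b_3 = 368; c_3 = 32; p_4 = 264; q_4 = 316; p_5 = 116; q_5 = 156; s_5 = 180; t_5 = 304; a_6 = 104; b_6 = 80; c_6 = 56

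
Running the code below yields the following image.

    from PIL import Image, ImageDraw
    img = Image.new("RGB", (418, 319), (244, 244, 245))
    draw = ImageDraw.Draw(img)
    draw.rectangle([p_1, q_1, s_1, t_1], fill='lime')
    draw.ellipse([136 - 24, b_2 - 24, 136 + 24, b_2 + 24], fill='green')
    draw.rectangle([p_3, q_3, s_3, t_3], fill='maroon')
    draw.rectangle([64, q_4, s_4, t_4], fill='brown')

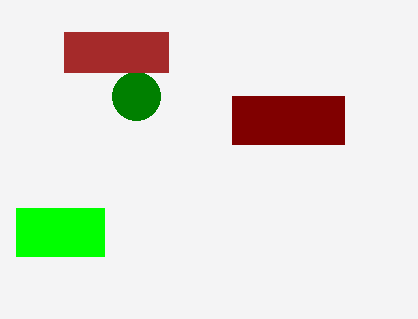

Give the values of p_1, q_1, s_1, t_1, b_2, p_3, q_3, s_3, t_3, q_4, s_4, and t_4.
p_1 = 16; q_1 = 208; s_1 = 104; t_1 = 256; b_2 = 96; p_3 = 232; q_3 = 96; s_3 = 344; t_3 = 144; q_4 = 32; s_4 = 168; t_4 = 72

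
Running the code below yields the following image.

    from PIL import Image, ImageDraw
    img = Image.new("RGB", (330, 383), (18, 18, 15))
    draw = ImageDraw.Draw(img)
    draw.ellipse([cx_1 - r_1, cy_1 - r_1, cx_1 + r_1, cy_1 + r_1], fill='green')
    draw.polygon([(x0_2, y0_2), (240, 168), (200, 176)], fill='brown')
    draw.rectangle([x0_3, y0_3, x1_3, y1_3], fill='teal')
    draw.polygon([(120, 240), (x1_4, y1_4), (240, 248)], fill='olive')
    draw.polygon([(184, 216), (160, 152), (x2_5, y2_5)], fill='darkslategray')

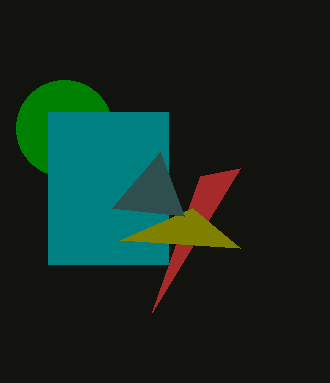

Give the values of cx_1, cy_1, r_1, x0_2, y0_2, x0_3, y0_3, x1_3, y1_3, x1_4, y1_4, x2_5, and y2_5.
cx_1 = 64; cy_1 = 128; r_1 = 48; x0_2 = 152; y0_2 = 312; x0_3 = 48; y0_3 = 112; x1_3 = 168; y1_3 = 264; x1_4 = 192; y1_4 = 208; x2_5 = 112; y2_5 = 208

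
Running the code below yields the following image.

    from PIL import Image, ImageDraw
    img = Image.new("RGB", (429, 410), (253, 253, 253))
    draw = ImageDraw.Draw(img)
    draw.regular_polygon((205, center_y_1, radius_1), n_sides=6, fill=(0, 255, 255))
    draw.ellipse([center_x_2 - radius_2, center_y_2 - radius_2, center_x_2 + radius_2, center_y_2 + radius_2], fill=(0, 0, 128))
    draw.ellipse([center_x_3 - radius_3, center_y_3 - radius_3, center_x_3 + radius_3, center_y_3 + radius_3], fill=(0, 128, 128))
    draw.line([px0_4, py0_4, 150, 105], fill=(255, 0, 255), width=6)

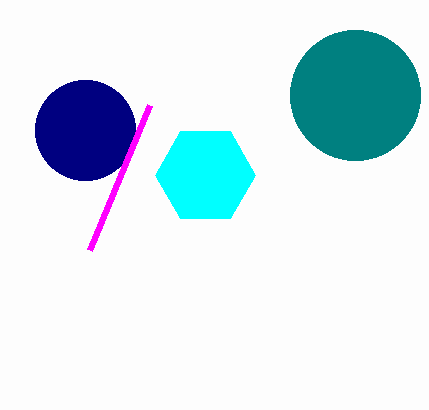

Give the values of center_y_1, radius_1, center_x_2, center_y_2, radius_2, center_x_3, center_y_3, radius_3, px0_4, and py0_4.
center_y_1 = 175, radius_1 = 50, center_x_2 = 85, center_y_2 = 130, radius_2 = 50, center_x_3 = 355, center_y_3 = 95, radius_3 = 65, px0_4 = 90, py0_4 = 250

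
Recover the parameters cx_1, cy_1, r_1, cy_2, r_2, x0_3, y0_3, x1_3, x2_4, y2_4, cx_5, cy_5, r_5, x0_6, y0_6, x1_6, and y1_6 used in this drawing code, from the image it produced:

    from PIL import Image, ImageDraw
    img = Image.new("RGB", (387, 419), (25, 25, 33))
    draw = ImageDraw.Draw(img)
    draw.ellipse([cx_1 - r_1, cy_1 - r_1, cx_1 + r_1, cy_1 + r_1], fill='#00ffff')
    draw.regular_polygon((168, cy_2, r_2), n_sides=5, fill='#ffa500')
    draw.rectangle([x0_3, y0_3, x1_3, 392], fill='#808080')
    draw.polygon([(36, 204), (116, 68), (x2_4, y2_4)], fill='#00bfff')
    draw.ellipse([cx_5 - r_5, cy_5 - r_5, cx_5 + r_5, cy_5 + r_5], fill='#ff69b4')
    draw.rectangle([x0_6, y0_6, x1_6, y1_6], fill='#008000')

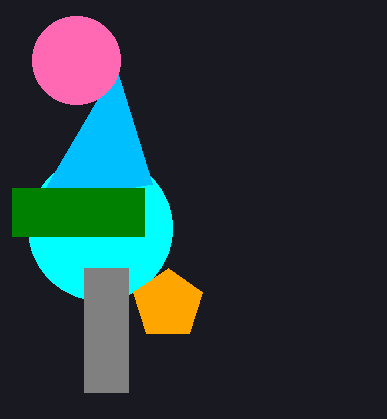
cx_1 = 100; cy_1 = 228; r_1 = 72; cy_2 = 304; r_2 = 36; x0_3 = 84; y0_3 = 268; x1_3 = 128; x2_4 = 152; y2_4 = 184; cx_5 = 76; cy_5 = 60; r_5 = 44; x0_6 = 12; y0_6 = 188; x1_6 = 144; y1_6 = 236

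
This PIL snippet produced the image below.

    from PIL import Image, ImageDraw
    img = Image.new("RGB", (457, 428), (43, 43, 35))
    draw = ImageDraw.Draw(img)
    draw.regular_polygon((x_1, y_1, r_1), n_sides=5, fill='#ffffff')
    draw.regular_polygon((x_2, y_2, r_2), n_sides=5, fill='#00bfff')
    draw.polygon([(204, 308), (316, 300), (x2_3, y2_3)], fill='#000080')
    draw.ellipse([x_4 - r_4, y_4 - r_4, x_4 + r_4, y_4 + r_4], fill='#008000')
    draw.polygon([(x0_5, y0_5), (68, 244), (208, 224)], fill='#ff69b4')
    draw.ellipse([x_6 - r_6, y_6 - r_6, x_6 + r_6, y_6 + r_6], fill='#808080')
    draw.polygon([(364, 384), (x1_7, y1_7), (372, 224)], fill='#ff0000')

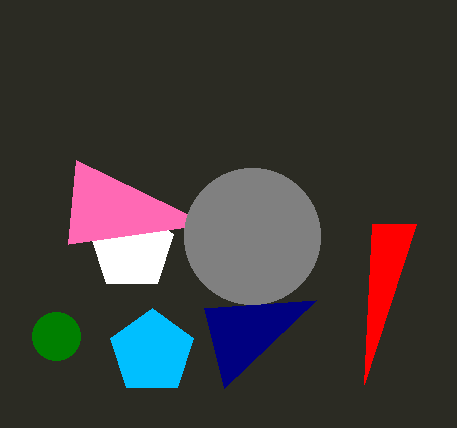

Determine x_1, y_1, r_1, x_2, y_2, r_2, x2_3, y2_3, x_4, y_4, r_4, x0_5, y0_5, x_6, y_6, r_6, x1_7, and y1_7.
x_1 = 132
y_1 = 248
r_1 = 44
x_2 = 152
y_2 = 352
r_2 = 44
x2_3 = 224
y2_3 = 388
x_4 = 56
y_4 = 336
r_4 = 24
x0_5 = 76
y0_5 = 160
x_6 = 252
y_6 = 236
r_6 = 68
x1_7 = 416
y1_7 = 224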